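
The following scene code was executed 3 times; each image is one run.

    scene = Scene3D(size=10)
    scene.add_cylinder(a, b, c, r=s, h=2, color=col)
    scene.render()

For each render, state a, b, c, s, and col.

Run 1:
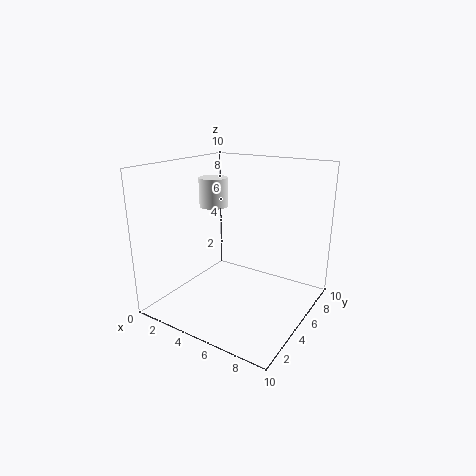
a = 3; b = 5; c = 7; s = 1; col = 'white'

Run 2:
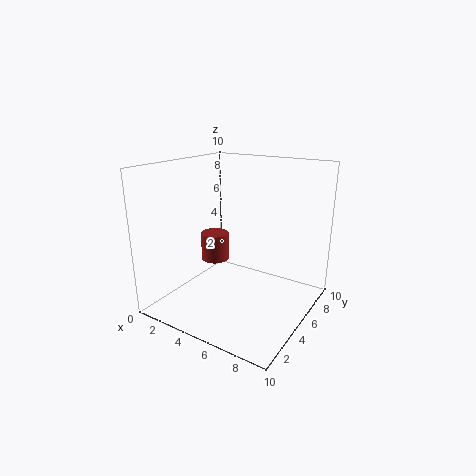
a = 3; b = 5; c = 3; s = 1; col = 'brown'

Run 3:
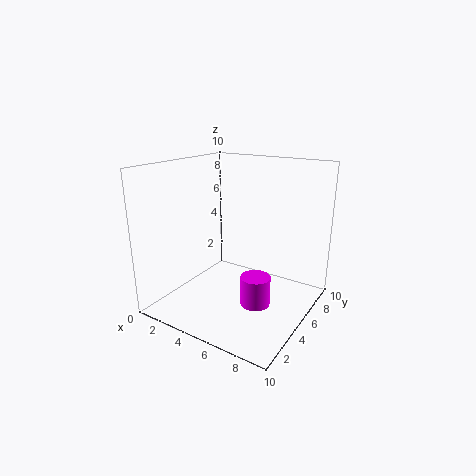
a = 7; b = 4; c = 1; s = 1; col = 'magenta'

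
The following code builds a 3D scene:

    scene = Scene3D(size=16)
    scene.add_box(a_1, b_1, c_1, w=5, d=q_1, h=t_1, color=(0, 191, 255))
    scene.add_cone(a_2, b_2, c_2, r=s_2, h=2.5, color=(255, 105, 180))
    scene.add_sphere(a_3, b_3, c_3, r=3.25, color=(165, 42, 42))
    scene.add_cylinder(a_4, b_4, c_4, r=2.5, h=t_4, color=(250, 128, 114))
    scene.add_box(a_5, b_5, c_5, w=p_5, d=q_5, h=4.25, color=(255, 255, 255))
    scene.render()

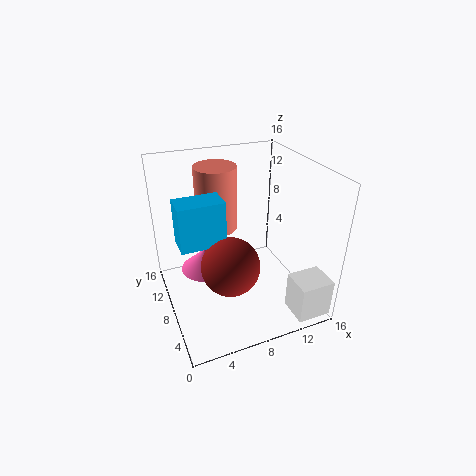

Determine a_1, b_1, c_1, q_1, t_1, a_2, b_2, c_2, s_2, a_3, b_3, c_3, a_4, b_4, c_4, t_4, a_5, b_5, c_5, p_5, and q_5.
a_1 = 1.5, b_1 = 7.5, c_1 = 7.75, q_1 = 3, t_1 = 5, a_2 = 4.5, b_2 = 9.5, c_2 = 4, s_2 = 2.75, a_3 = 6.5, b_3 = 6.5, c_3 = 5.5, a_4 = 7.25, b_4 = 13, c_4 = 7, t_4 = 7.75, a_5 = 12, b_5 = 0.25, c_5 = 0.75, p_5 = 3.75, q_5 = 3.25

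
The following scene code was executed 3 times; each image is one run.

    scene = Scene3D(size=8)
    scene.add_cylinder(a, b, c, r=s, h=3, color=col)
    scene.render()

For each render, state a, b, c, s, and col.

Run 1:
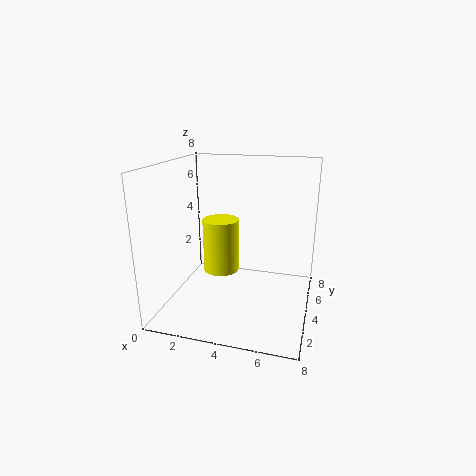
a = 3; b = 4; c = 2; s = 1; col = 'yellow'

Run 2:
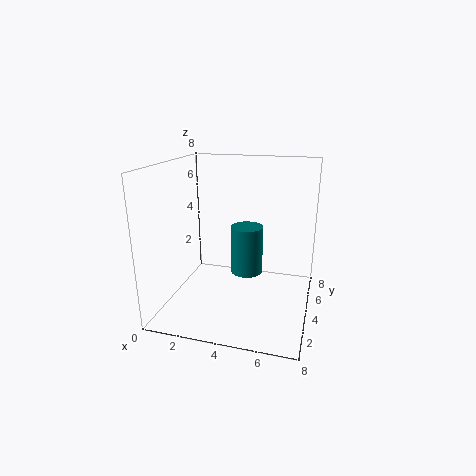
a = 4; b = 6; c = 1; s = 1; col = 'teal'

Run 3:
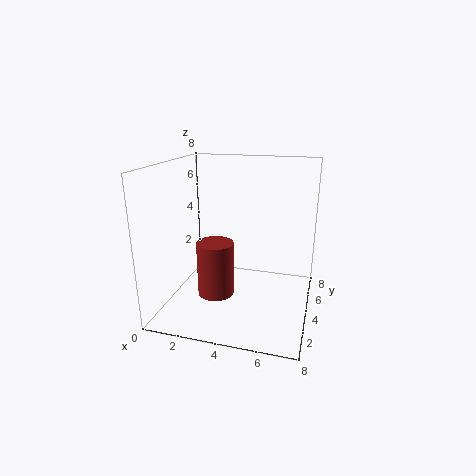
a = 3; b = 3; c = 1; s = 1; col = 'brown'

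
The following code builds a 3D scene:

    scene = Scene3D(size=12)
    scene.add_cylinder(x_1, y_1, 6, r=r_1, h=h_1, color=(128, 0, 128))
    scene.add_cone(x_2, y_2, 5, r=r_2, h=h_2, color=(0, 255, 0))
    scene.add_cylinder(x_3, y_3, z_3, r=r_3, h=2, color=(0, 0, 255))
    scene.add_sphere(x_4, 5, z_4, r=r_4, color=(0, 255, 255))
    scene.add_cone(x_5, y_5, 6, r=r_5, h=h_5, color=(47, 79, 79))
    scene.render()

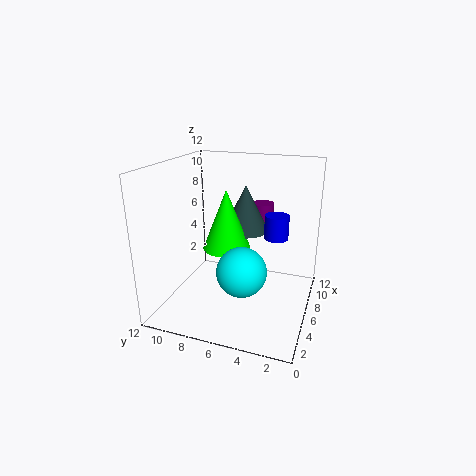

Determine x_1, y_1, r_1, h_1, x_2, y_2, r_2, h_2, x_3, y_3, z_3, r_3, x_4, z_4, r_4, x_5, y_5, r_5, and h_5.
x_1 = 10, y_1 = 5, r_1 = 1, h_1 = 2, x_2 = 6, y_2 = 7, r_2 = 2, h_2 = 5, x_3 = 7, y_3 = 3, z_3 = 6, r_3 = 1, x_4 = 4, z_4 = 4, r_4 = 2, x_5 = 8, y_5 = 6, r_5 = 2, h_5 = 4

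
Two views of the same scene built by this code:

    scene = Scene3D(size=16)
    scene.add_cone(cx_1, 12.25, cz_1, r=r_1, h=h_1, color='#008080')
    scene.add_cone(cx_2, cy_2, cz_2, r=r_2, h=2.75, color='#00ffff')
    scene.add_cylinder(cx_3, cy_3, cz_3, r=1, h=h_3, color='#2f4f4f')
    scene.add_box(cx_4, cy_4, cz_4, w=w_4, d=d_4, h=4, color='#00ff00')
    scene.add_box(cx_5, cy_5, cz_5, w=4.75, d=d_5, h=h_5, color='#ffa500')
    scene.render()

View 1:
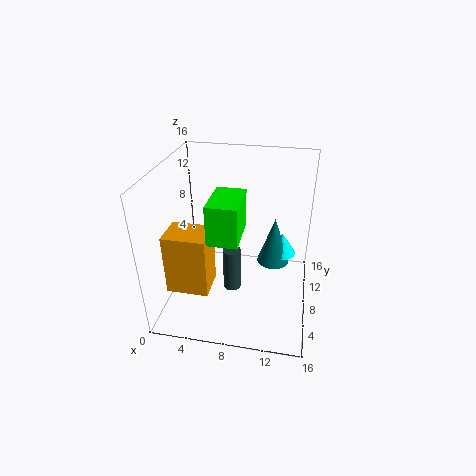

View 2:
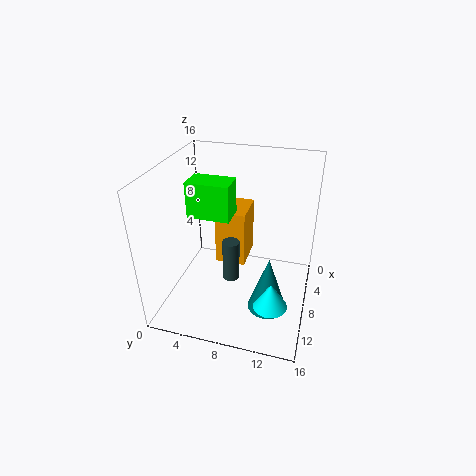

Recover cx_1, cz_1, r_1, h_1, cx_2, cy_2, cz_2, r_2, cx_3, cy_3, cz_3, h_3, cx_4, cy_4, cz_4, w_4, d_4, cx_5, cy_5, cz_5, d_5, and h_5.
cx_1 = 11.75; cz_1 = 2.5; r_1 = 2; h_1 = 6; cx_2 = 12.75; cy_2 = 12.75; cz_2 = 3.5; r_2 = 1.75; cx_3 = 7.5; cy_3 = 7; cz_3 = 2; h_3 = 5; cx_4 = 6; cy_4 = 2.5; cz_4 = 10.25; w_4 = 3; d_4 = 4.75; cx_5 = 0.5; cy_5 = 4.25; cz_5 = 2.25; d_5 = 3.75; h_5 = 7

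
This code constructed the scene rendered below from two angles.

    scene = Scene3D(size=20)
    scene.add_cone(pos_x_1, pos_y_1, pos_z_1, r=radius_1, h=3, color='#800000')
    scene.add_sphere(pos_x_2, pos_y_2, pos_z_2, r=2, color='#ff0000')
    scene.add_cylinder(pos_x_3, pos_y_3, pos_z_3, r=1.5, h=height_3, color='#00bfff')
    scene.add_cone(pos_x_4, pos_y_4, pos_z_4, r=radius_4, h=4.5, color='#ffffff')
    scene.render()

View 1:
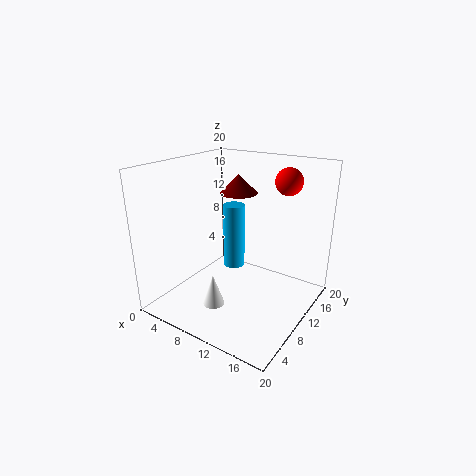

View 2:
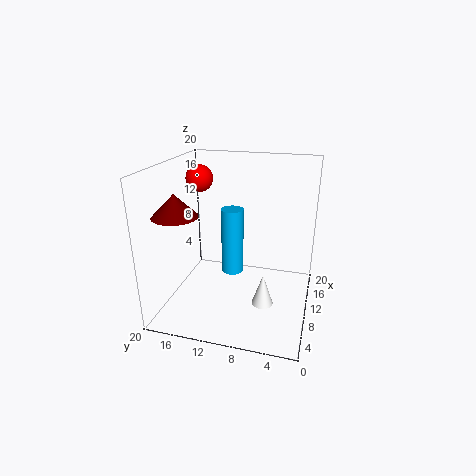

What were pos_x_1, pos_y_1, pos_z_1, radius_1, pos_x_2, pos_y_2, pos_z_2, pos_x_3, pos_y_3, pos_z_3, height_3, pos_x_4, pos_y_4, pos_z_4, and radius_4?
pos_x_1 = 5.5
pos_y_1 = 17
pos_z_1 = 14
radius_1 = 3
pos_x_2 = 14
pos_y_2 = 17
pos_z_2 = 17
pos_x_3 = 9
pos_y_3 = 10.5
pos_z_3 = 5.5
height_3 = 9
pos_x_4 = 8.5
pos_y_4 = 6
pos_z_4 = 1
radius_4 = 1.5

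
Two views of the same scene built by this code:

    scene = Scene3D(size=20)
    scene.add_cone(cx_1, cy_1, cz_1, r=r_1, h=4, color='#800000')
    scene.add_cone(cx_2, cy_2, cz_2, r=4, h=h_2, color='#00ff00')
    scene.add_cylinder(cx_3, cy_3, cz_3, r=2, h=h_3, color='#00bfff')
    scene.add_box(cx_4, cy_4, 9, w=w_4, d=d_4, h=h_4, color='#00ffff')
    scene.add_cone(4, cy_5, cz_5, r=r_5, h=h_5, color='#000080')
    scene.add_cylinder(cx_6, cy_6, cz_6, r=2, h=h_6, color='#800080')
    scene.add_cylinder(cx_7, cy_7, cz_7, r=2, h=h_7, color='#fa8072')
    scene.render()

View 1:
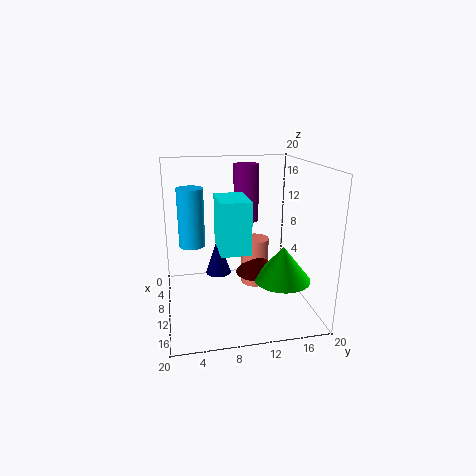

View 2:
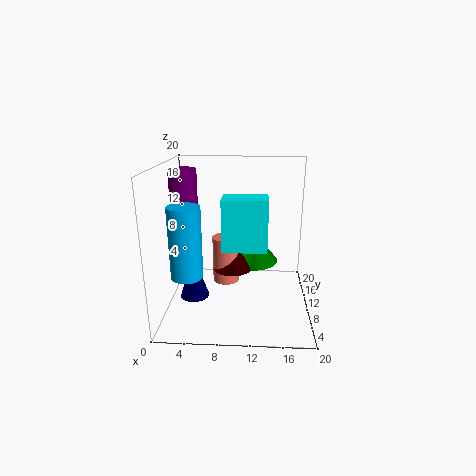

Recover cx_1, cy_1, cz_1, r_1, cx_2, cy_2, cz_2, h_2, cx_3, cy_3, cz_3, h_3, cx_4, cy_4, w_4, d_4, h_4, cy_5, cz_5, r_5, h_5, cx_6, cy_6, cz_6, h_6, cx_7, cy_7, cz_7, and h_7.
cx_1 = 9, cy_1 = 13, cz_1 = 4, r_1 = 3, cx_2 = 12, cy_2 = 16, cz_2 = 4, h_2 = 5, cx_3 = 4, cy_3 = 4, cz_3 = 7, h_3 = 9, cx_4 = 8, cy_4 = 7, w_4 = 6, d_4 = 4, h_4 = 7, cy_5 = 8, cz_5 = 2, r_5 = 2, h_5 = 6, cx_6 = 2, cy_6 = 13, cz_6 = 10, h_6 = 9, cx_7 = 8, cy_7 = 13, cz_7 = 2, h_7 = 7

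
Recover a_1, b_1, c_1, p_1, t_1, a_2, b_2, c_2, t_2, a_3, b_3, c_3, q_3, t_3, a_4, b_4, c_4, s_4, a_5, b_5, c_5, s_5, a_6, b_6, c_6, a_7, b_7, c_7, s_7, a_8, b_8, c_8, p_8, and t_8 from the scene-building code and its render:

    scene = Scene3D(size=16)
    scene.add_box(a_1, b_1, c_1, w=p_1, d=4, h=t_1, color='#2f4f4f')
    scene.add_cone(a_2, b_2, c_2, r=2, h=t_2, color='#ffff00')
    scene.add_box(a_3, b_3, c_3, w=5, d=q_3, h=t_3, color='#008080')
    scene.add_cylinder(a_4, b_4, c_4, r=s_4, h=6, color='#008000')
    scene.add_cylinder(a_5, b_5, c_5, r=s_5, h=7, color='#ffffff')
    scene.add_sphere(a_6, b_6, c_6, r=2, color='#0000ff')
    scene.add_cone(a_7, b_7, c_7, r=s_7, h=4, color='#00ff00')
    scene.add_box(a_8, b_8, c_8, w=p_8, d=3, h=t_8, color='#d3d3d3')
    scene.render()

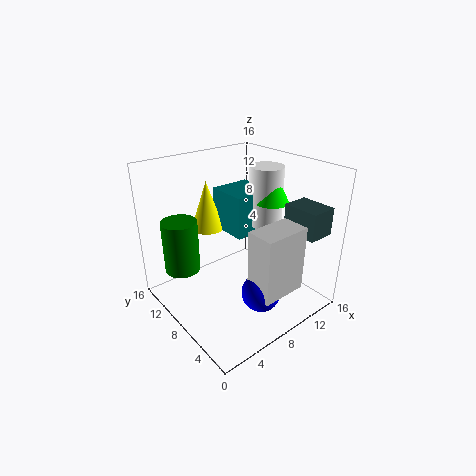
a_1 = 12
b_1 = 1
c_1 = 9
p_1 = 3
t_1 = 3
a_2 = 8
b_2 = 14
c_2 = 7
t_2 = 6
a_3 = 9
b_3 = 9
c_3 = 7
q_3 = 5
t_3 = 5
a_4 = 3
b_4 = 12
c_4 = 4
s_4 = 2
a_5 = 13
b_5 = 9
c_5 = 8
s_5 = 2
a_6 = 7
b_6 = 3
c_6 = 4
a_7 = 13
b_7 = 8
c_7 = 11
s_7 = 2
a_8 = 6
b_8 = 1
c_8 = 4
p_8 = 5
t_8 = 7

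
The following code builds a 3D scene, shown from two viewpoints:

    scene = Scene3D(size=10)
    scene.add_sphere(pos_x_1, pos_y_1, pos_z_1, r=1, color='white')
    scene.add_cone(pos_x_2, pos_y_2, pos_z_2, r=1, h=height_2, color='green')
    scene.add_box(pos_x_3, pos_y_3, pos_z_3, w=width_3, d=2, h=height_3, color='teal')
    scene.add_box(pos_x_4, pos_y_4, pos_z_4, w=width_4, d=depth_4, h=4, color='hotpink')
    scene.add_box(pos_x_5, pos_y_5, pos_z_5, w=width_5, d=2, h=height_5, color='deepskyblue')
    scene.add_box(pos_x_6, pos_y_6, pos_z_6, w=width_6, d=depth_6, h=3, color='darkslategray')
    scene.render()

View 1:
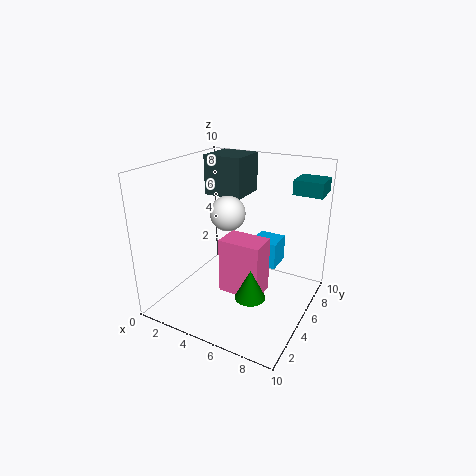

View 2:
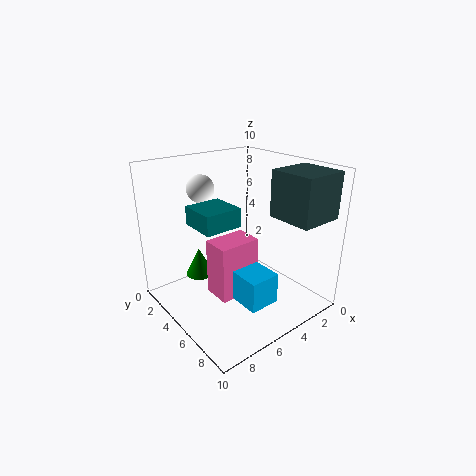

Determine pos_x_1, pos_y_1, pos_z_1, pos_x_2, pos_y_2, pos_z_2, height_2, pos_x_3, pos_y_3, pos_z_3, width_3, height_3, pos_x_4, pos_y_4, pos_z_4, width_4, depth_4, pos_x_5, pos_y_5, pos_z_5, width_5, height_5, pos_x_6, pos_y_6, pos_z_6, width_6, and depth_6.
pos_x_1 = 6
pos_y_1 = 2
pos_z_1 = 8
pos_x_2 = 7
pos_y_2 = 3
pos_z_2 = 2
height_2 = 2
pos_x_3 = 8
pos_y_3 = 7
pos_z_3 = 8
width_3 = 2
height_3 = 1
pos_x_4 = 4
pos_y_4 = 4
pos_z_4 = 1
width_4 = 3
depth_4 = 2
pos_x_5 = 5
pos_y_5 = 7
pos_z_5 = 2
width_5 = 2
height_5 = 2
pos_x_6 = 1
pos_y_6 = 7
pos_z_6 = 7
width_6 = 3
depth_6 = 3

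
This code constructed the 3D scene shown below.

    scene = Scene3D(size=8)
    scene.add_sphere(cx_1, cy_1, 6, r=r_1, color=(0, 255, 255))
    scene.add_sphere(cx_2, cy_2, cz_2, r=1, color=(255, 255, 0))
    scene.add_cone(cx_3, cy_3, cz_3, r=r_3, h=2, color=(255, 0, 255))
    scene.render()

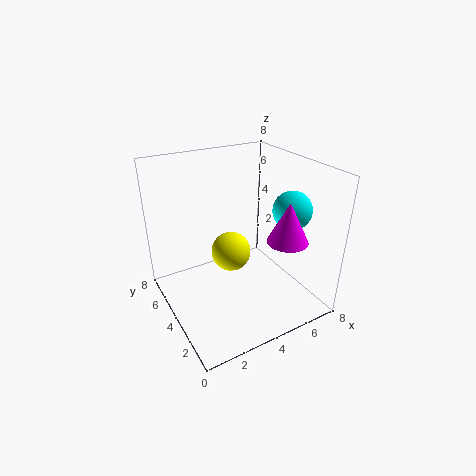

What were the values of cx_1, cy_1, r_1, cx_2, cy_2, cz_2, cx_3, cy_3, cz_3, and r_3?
cx_1 = 6, cy_1 = 2, r_1 = 1, cx_2 = 3, cy_2 = 3, cz_2 = 4, cx_3 = 5, cy_3 = 1, cz_3 = 5, r_3 = 1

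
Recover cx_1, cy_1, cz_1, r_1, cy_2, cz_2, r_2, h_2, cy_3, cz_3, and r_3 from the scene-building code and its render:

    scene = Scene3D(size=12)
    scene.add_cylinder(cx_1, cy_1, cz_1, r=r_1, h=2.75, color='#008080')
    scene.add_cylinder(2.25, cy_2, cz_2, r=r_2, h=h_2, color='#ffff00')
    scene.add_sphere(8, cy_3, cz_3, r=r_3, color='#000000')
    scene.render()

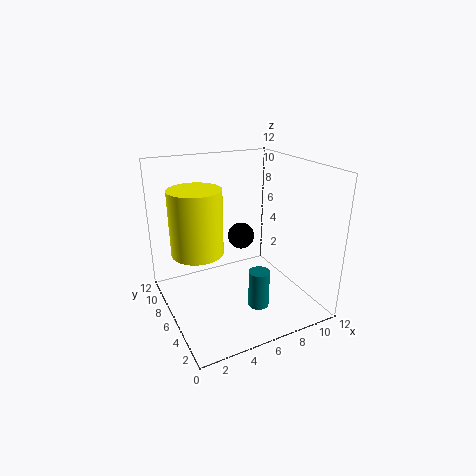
cx_1 = 5.25, cy_1 = 1.25, cz_1 = 2.75, r_1 = 0.75, cy_2 = 5.5, cz_2 = 5.75, r_2 = 2, h_2 = 5, cy_3 = 9.25, cz_3 = 4.5, r_3 = 1.25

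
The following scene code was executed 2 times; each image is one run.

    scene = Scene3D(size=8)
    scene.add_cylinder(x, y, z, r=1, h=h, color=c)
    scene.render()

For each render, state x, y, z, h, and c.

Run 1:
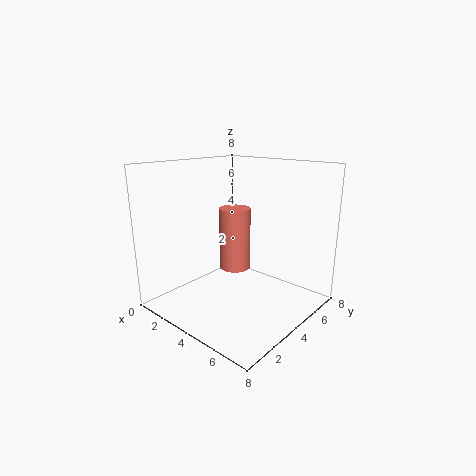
x = 2; y = 6; z = 1; h = 4; c = 'salmon'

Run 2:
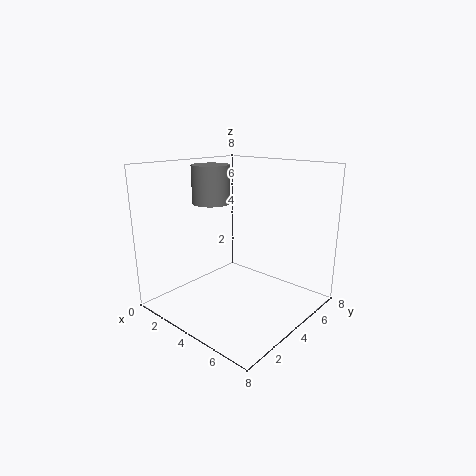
x = 3; y = 3; z = 6; h = 2; c = 'gray'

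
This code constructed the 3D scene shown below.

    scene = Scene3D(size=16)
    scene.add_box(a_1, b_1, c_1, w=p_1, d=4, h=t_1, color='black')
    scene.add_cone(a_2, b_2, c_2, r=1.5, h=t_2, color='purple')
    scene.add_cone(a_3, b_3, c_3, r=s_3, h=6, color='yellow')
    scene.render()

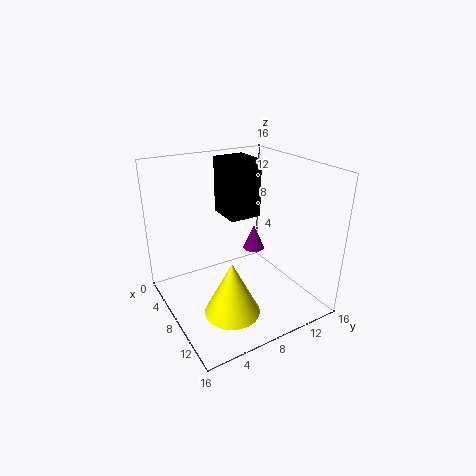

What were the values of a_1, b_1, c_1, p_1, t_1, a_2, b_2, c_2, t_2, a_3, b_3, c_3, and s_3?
a_1 = 0.5, b_1 = 9, c_1 = 8.5, p_1 = 4.5, t_1 = 7, a_2 = 1.5, b_2 = 14.5, c_2 = 2, t_2 = 3.5, a_3 = 11, b_3 = 5.5, c_3 = 1, s_3 = 3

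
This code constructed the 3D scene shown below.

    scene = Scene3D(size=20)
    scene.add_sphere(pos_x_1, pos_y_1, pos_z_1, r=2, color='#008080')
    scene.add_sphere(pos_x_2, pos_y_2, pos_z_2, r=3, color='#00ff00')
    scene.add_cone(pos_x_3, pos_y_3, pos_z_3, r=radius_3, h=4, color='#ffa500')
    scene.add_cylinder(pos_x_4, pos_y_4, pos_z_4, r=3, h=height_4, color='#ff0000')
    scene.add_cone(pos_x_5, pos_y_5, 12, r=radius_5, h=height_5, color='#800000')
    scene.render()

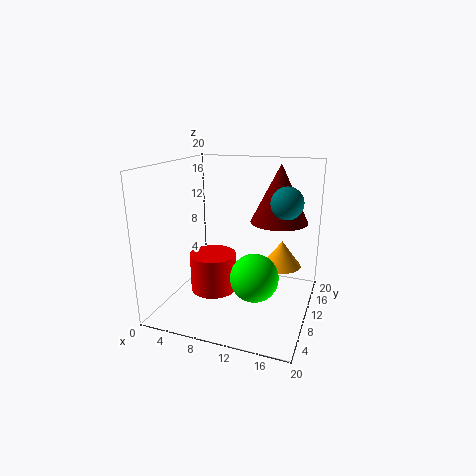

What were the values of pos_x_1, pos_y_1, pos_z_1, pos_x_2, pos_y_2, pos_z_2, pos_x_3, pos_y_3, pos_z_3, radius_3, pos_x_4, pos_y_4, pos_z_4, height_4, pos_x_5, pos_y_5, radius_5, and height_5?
pos_x_1 = 17
pos_y_1 = 8
pos_z_1 = 16
pos_x_2 = 14
pos_y_2 = 5
pos_z_2 = 7
pos_x_3 = 15
pos_y_3 = 16
pos_z_3 = 4
radius_3 = 3
pos_x_4 = 8
pos_y_4 = 6
pos_z_4 = 4
height_4 = 5
pos_x_5 = 15
pos_y_5 = 13
radius_5 = 4
height_5 = 8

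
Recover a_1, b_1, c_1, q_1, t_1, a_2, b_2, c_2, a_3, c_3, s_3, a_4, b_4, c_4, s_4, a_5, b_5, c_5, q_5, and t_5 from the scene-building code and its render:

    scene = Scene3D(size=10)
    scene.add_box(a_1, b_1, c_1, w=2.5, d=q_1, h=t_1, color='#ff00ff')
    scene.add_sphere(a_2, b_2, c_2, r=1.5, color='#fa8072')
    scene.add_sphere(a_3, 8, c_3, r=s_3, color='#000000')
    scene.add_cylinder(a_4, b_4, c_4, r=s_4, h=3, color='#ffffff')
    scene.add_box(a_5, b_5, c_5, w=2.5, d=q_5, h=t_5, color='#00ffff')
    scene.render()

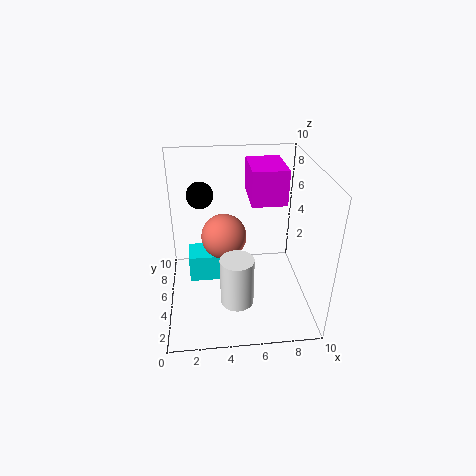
a_1 = 6, b_1 = 5.5, c_1 = 7, q_1 = 3.5, t_1 = 2.5, a_2 = 4, b_2 = 4.5, c_2 = 5.5, a_3 = 2.5, c_3 = 7, s_3 = 1, a_4 = 4.5, b_4 = 1, c_4 = 3, s_4 = 1, a_5 = 1.5, b_5 = 5, c_5 = 1.5, q_5 = 2, t_5 = 2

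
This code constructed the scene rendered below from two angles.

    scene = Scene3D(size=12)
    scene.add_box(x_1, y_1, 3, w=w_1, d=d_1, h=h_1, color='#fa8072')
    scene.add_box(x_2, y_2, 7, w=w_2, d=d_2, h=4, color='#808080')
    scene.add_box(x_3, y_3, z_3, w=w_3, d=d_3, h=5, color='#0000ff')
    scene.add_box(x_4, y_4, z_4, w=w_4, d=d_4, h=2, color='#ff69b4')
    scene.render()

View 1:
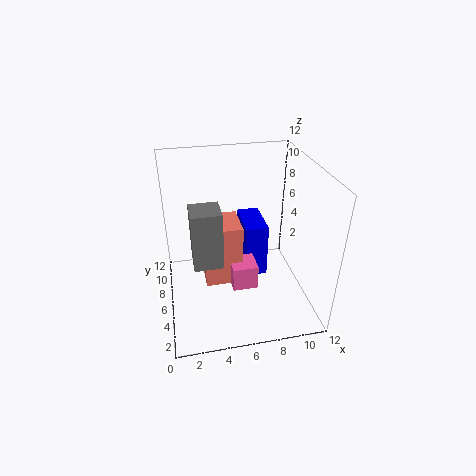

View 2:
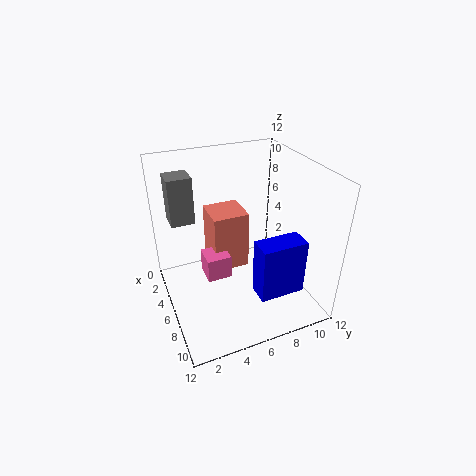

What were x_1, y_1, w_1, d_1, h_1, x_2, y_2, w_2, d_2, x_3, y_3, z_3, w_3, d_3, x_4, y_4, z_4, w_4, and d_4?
x_1 = 3, y_1 = 4, w_1 = 3, d_1 = 3, h_1 = 5, x_2 = 2, y_2 = 1, w_2 = 2, d_2 = 2, x_3 = 7, y_3 = 7, z_3 = 1, w_3 = 2, d_3 = 4, x_4 = 5, y_4 = 3, z_4 = 3, w_4 = 2, d_4 = 2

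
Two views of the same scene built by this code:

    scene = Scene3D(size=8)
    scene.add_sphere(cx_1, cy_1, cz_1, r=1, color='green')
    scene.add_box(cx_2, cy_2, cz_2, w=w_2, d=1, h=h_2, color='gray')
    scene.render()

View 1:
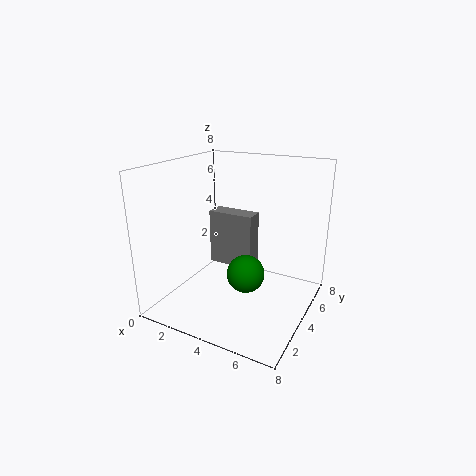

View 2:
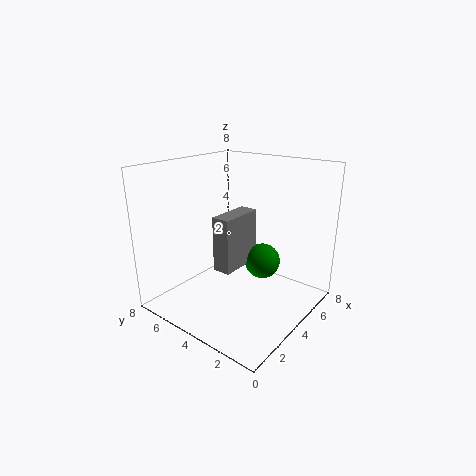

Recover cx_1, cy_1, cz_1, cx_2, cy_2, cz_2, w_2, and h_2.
cx_1 = 5
cy_1 = 3
cz_1 = 2.5
cx_2 = 2.5
cy_2 = 3.5
cz_2 = 2.5
w_2 = 2.5
h_2 = 3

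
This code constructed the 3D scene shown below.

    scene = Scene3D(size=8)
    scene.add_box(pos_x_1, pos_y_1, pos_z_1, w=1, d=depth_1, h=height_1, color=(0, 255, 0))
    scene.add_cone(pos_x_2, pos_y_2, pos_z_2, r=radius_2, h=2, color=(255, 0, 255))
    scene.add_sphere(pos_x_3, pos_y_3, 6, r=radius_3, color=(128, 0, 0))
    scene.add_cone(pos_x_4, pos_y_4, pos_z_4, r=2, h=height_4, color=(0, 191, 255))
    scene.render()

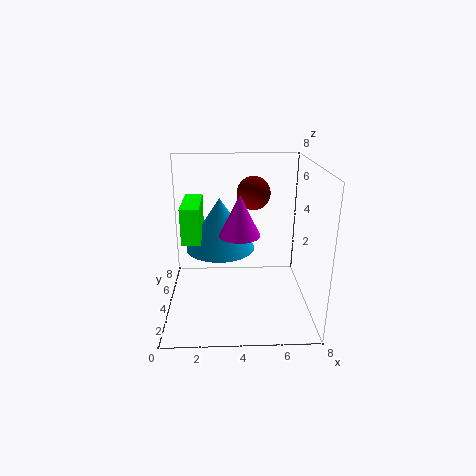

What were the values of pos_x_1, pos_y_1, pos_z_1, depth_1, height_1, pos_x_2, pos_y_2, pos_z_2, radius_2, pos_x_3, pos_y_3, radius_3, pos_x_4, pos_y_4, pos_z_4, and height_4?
pos_x_1 = 1; pos_y_1 = 3; pos_z_1 = 4; depth_1 = 3; height_1 = 2; pos_x_2 = 4; pos_y_2 = 2; pos_z_2 = 5; radius_2 = 1; pos_x_3 = 5; pos_y_3 = 6; radius_3 = 1; pos_x_4 = 3; pos_y_4 = 5; pos_z_4 = 3; height_4 = 3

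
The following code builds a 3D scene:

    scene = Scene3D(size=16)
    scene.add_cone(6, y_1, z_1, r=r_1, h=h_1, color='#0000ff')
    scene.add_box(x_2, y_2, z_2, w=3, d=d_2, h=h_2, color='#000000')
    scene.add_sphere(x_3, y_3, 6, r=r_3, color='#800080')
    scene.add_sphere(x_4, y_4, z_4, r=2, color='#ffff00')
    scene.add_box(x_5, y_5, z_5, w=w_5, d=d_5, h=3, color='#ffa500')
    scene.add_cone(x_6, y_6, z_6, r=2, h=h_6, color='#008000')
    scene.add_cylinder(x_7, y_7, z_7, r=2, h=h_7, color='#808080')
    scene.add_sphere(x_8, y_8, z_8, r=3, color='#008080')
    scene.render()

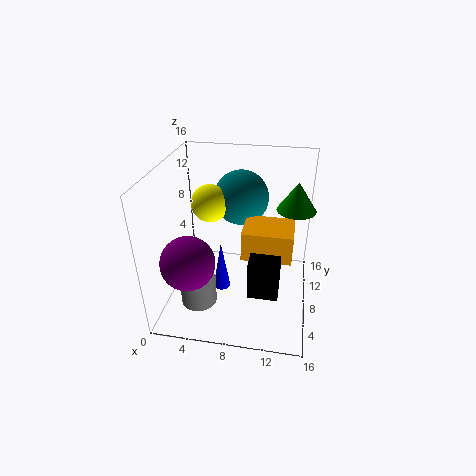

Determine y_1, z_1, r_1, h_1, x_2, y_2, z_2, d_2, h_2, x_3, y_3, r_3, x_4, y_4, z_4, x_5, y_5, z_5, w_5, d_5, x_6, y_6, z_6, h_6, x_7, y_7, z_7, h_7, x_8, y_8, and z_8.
y_1 = 8; z_1 = 1; r_1 = 1; h_1 = 6; x_2 = 10; y_2 = 2; z_2 = 5; d_2 = 3; h_2 = 4; x_3 = 3; y_3 = 5; r_3 = 3; x_4 = 5; y_4 = 8; z_4 = 12; x_5 = 9; y_5 = 4; z_5 = 8; w_5 = 5; d_5 = 4; x_6 = 14; y_6 = 8; z_6 = 12; h_6 = 3; x_7 = 4; y_7 = 5; z_7 = 1; h_7 = 3; x_8 = 8; y_8 = 10; z_8 = 12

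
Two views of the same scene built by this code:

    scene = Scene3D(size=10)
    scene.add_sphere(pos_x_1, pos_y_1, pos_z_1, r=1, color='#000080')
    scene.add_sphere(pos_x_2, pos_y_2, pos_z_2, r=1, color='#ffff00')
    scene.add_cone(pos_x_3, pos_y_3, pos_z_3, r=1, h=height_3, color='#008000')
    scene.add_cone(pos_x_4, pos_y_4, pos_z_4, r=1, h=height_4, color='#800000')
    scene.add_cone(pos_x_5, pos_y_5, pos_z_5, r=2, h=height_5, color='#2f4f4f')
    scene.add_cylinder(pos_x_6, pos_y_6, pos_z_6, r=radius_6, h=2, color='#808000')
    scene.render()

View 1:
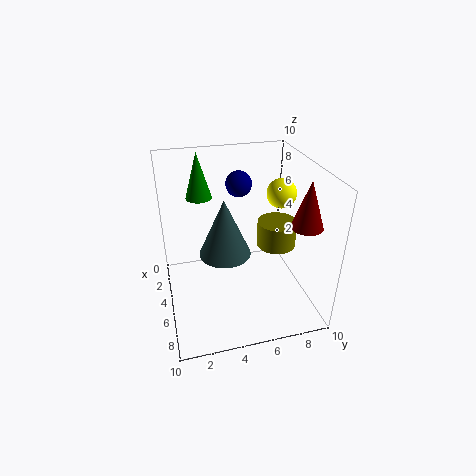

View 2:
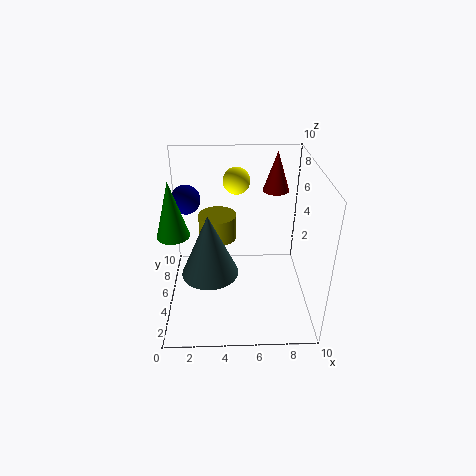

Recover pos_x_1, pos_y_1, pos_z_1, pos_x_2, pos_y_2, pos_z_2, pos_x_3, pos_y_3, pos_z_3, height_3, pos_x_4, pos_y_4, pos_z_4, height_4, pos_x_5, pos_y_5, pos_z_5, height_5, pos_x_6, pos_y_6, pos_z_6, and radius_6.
pos_x_1 = 1.5, pos_y_1 = 6, pos_z_1 = 7.5, pos_x_2 = 5, pos_y_2 = 8, pos_z_2 = 8, pos_x_3 = 1, pos_y_3 = 3, pos_z_3 = 6.5, height_3 = 3.5, pos_x_4 = 8, pos_y_4 = 8.5, pos_z_4 = 7, height_4 = 3, pos_x_5 = 3, pos_y_5 = 4.5, pos_z_5 = 2.5, height_5 = 4.5, pos_x_6 = 3.5, pos_y_6 = 8.5, pos_z_6 = 3, radius_6 = 1.5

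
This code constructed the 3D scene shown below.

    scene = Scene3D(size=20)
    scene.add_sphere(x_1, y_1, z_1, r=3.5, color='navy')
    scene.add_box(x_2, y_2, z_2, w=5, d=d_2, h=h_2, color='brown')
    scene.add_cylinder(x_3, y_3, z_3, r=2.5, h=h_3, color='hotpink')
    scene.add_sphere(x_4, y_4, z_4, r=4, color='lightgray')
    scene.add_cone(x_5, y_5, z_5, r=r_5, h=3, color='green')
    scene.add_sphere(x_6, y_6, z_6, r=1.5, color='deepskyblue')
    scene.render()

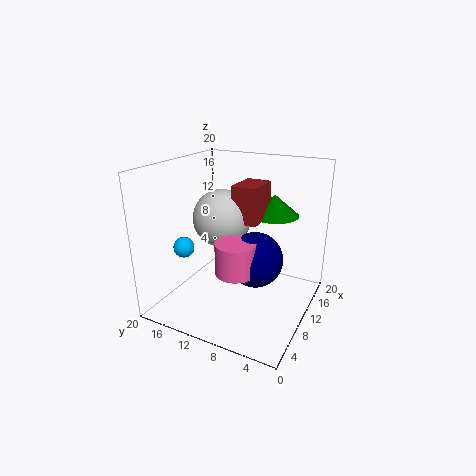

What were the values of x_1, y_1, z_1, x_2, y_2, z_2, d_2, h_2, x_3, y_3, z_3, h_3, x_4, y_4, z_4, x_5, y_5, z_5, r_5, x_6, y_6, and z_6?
x_1 = 7; y_1 = 6; z_1 = 9; x_2 = 9; y_2 = 7; z_2 = 12.5; d_2 = 3.5; h_2 = 5; x_3 = 4.5; y_3 = 7.5; z_3 = 8; h_3 = 4; x_4 = 10; y_4 = 12.5; z_4 = 12.5; x_5 = 14.5; y_5 = 6.5; z_5 = 12.5; r_5 = 3.5; x_6 = 7.5; y_6 = 17.5; z_6 = 8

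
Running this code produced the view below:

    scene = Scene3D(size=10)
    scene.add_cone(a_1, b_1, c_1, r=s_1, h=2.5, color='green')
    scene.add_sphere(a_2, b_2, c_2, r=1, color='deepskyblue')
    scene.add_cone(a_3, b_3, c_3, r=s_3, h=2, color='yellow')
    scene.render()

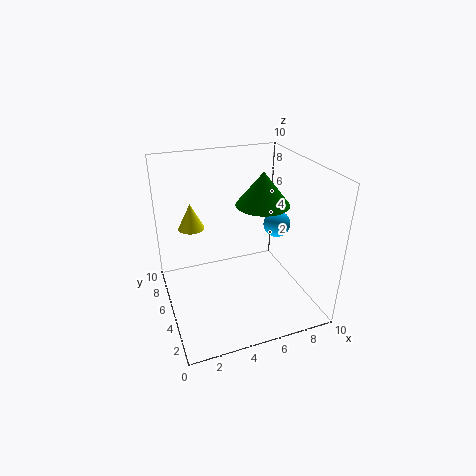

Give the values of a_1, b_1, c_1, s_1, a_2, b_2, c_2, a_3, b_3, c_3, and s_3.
a_1 = 7.5; b_1 = 6.5; c_1 = 6.5; s_1 = 2; a_2 = 8.5; b_2 = 6; c_2 = 5; a_3 = 2.5; b_3 = 8.5; c_3 = 4.5; s_3 = 1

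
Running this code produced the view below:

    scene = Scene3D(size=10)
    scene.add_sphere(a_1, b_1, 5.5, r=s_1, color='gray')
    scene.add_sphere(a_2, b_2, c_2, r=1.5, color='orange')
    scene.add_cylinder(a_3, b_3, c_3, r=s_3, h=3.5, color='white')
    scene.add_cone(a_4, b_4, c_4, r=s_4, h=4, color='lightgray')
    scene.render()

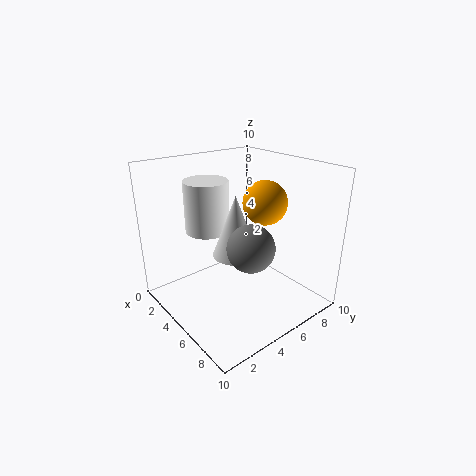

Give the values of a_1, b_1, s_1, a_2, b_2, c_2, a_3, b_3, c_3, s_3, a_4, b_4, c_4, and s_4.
a_1 = 7.5, b_1 = 4, s_1 = 1.5, a_2 = 6, b_2 = 6.5, c_2 = 7.5, a_3 = 3.5, b_3 = 3.5, c_3 = 5.5, s_3 = 1.5, a_4 = 6, b_4 = 4, c_4 = 4.5, s_4 = 1.5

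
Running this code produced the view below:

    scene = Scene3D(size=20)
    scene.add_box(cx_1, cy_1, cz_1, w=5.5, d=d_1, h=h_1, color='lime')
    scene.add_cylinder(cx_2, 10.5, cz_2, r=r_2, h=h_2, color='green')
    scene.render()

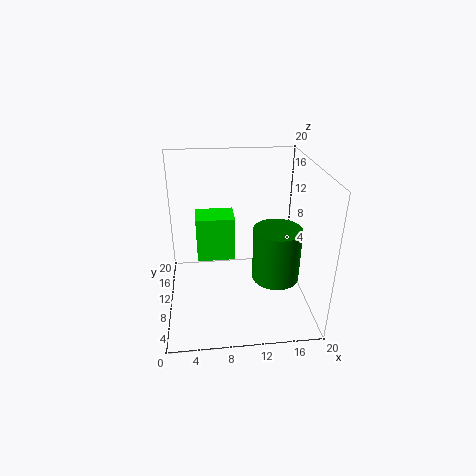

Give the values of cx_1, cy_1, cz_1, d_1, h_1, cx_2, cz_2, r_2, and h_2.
cx_1 = 4.25
cy_1 = 11.25
cz_1 = 5.75
d_1 = 4.25
h_1 = 6.5
cx_2 = 15.75
cz_2 = 2.75
r_2 = 3.5
h_2 = 8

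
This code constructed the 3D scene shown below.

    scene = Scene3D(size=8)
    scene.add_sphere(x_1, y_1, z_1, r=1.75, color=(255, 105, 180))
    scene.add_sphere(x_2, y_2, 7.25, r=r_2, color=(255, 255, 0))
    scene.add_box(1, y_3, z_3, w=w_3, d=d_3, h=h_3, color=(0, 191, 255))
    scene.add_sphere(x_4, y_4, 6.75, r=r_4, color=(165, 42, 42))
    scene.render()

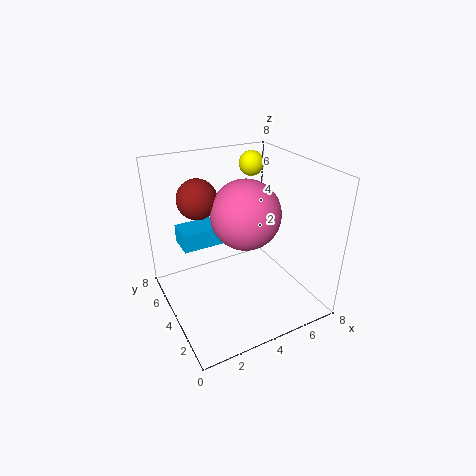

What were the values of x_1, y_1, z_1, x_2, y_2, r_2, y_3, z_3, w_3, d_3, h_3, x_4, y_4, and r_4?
x_1 = 3.75
y_1 = 2.75
z_1 = 6
x_2 = 6.25
y_2 = 6.5
r_2 = 0.75
y_3 = 4.25
z_3 = 3.75
w_3 = 2.25
d_3 = 1.5
h_3 = 1
x_4 = 1.75
y_4 = 4
r_4 = 1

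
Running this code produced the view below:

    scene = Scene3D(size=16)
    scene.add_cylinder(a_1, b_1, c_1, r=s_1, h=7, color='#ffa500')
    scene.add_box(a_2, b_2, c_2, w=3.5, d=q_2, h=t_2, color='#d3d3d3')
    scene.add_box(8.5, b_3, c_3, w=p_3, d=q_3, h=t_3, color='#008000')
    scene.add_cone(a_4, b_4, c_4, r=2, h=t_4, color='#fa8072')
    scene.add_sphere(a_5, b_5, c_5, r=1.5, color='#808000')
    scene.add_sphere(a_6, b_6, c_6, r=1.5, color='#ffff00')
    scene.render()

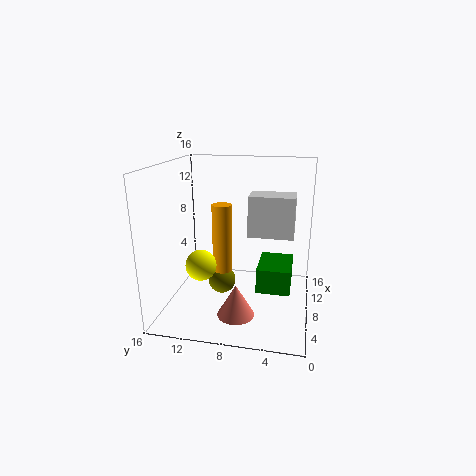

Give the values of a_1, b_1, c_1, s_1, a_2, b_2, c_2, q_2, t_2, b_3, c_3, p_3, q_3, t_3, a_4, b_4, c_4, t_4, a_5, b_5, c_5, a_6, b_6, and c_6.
a_1 = 5; b_1 = 9; c_1 = 5.5; s_1 = 1; a_2 = 11; b_2 = 2; c_2 = 7; q_2 = 5.5; t_2 = 5; b_3 = 2; c_3 = 1; p_3 = 5.5; q_3 = 4; t_3 = 3; a_4 = 4.5; b_4 = 7.5; c_4 = 0.5; t_4 = 3.5; a_5 = 6.5; b_5 = 9.5; c_5 = 3.5; a_6 = 2.5; b_6 = 10.5; c_6 = 7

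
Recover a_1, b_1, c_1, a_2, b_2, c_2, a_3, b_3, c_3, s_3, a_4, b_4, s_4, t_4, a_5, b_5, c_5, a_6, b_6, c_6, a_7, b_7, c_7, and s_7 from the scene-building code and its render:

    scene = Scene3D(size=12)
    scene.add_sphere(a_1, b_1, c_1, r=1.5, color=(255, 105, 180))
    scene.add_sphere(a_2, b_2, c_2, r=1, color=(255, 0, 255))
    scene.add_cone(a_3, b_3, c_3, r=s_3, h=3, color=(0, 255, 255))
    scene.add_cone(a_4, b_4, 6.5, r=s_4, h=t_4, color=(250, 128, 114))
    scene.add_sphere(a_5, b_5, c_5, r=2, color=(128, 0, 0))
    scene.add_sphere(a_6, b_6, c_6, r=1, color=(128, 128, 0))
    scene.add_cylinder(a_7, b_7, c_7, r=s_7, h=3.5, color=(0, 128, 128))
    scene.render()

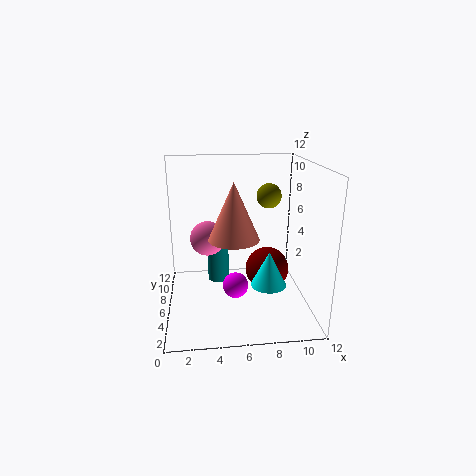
a_1 = 3.5; b_1 = 7.5; c_1 = 5.5; a_2 = 5.5; b_2 = 3.5; c_2 = 3; a_3 = 8.5; b_3 = 5; c_3 = 2; s_3 = 1.5; a_4 = 5.5; b_4 = 4.5; s_4 = 2; t_4 = 4.5; a_5 = 9; b_5 = 8; c_5 = 2; a_6 = 8.5; b_6 = 6; c_6 = 9.5; a_7 = 4.5; b_7 = 9.5; c_7 = 0.5; s_7 = 1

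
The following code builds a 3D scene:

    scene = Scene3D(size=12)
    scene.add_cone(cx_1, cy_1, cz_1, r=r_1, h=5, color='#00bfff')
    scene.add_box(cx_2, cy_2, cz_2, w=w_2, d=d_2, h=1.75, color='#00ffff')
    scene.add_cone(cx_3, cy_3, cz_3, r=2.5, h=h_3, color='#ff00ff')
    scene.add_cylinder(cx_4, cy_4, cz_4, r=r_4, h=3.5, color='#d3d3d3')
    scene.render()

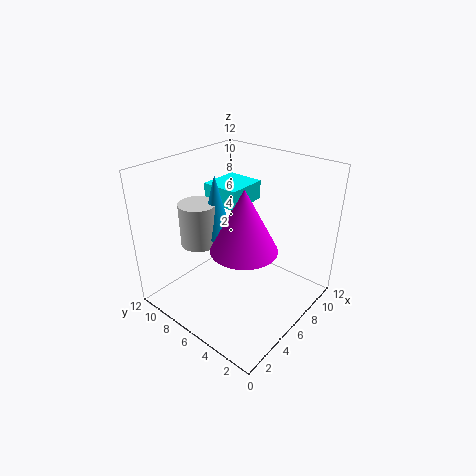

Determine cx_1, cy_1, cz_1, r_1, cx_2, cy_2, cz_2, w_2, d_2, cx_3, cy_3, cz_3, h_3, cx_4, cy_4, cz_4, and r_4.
cx_1 = 4.75; cy_1 = 7.25; cz_1 = 6.5; r_1 = 1.25; cx_2 = 7.25; cy_2 = 7.5; cz_2 = 7.5; w_2 = 3.75; d_2 = 3.5; cx_3 = 4; cy_3 = 3.75; cz_3 = 6.75; h_3 = 4.75; cx_4 = 3.75; cy_4 = 8.25; cz_4 = 5.75; r_4 = 1.5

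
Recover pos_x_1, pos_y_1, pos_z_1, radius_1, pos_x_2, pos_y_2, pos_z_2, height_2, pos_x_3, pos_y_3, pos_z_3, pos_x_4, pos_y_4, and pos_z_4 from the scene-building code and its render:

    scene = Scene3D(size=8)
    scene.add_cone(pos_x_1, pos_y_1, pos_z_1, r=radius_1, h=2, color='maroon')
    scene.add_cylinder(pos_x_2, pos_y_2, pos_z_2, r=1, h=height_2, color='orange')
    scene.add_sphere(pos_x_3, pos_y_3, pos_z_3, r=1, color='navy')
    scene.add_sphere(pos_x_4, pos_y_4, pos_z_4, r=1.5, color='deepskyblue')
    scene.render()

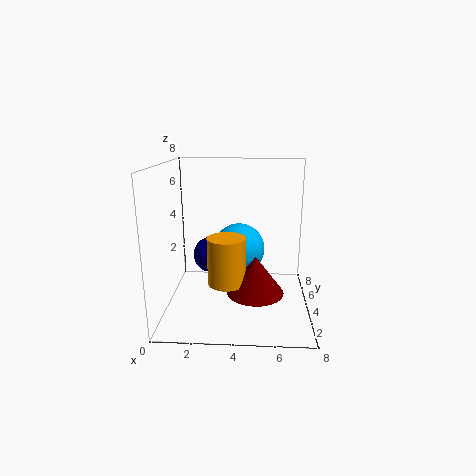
pos_x_1 = 5; pos_y_1 = 2.5; pos_z_1 = 1.5; radius_1 = 1.5; pos_x_2 = 3.5; pos_y_2 = 2.5; pos_z_2 = 2; height_2 = 2.5; pos_x_3 = 2.5; pos_y_3 = 4; pos_z_3 = 3; pos_x_4 = 4; pos_y_4 = 5; pos_z_4 = 3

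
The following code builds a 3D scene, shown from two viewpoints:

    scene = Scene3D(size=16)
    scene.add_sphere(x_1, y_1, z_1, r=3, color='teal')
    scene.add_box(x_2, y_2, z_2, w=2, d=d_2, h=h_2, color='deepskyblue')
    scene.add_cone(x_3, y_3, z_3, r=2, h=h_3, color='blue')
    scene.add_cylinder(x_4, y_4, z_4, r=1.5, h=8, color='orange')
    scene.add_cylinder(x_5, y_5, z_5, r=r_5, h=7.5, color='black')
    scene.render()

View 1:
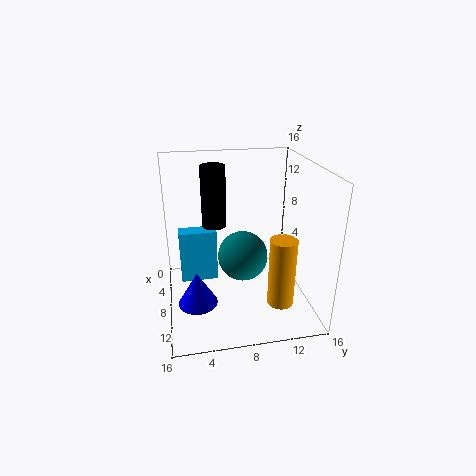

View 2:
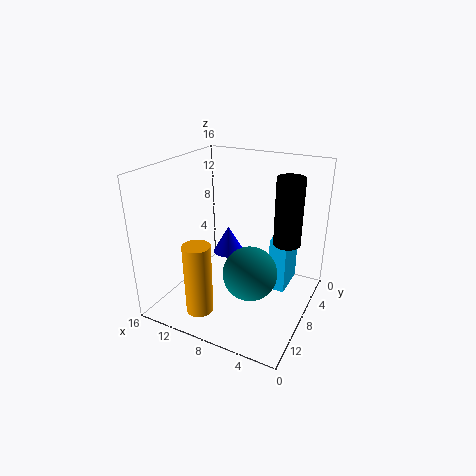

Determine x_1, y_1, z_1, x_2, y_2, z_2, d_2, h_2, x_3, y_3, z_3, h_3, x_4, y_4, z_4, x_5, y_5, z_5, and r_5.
x_1 = 6, y_1 = 9, z_1 = 4.5, x_2 = 3, y_2 = 1.5, z_2 = 1, d_2 = 4.5, h_2 = 6.5, x_3 = 12, y_3 = 3, z_3 = 3, h_3 = 3.5, x_4 = 10.5, y_4 = 12.5, z_4 = 0.5, x_5 = 3, y_5 = 6, z_5 = 7.5, r_5 = 1.5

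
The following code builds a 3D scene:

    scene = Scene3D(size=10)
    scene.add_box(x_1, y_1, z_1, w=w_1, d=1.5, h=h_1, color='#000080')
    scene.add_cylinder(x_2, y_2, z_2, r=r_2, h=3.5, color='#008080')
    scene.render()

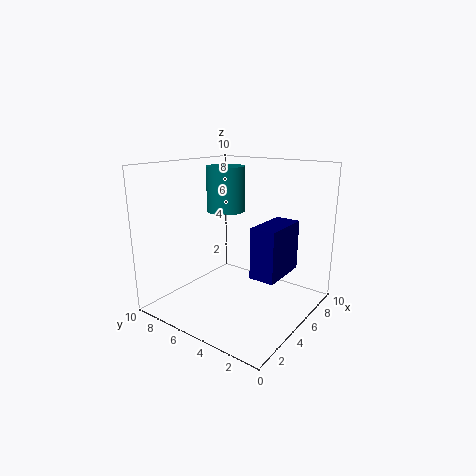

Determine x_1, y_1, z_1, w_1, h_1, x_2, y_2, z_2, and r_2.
x_1 = 2
y_1 = 0.5
z_1 = 4
w_1 = 3
h_1 = 3
x_2 = 7.5
y_2 = 8
z_2 = 6
r_2 = 1.5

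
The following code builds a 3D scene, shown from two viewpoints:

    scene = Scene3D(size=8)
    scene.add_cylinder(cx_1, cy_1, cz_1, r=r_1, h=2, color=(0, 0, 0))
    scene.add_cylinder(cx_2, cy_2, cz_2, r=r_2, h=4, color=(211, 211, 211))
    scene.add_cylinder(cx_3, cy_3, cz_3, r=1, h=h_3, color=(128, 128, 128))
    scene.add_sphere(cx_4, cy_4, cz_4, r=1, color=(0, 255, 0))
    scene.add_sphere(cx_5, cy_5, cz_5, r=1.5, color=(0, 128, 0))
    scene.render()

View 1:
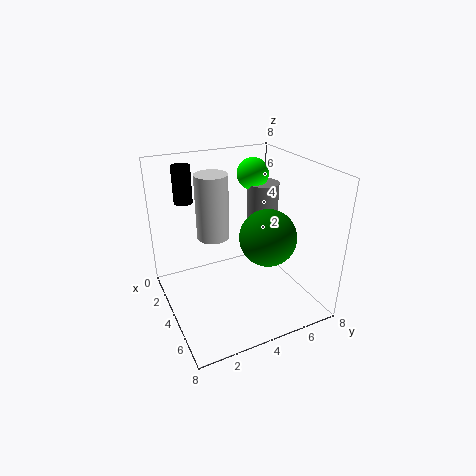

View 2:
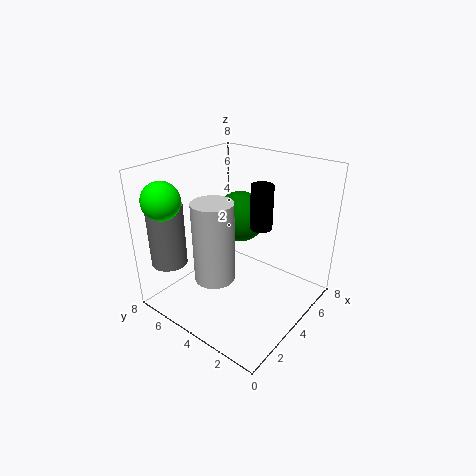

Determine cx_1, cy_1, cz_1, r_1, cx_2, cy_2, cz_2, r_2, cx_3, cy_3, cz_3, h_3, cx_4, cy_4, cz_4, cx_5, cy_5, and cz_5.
cx_1 = 2.5, cy_1 = 1.5, cz_1 = 6, r_1 = 0.5, cx_2 = 1.5, cy_2 = 3.5, cz_2 = 3, r_2 = 1, cx_3 = 1.5, cy_3 = 7, cz_3 = 2.5, h_3 = 3.5, cx_4 = 1, cy_4 = 6.5, cz_4 = 6.5, cx_5 = 5.5, cy_5 = 5, cz_5 = 4.5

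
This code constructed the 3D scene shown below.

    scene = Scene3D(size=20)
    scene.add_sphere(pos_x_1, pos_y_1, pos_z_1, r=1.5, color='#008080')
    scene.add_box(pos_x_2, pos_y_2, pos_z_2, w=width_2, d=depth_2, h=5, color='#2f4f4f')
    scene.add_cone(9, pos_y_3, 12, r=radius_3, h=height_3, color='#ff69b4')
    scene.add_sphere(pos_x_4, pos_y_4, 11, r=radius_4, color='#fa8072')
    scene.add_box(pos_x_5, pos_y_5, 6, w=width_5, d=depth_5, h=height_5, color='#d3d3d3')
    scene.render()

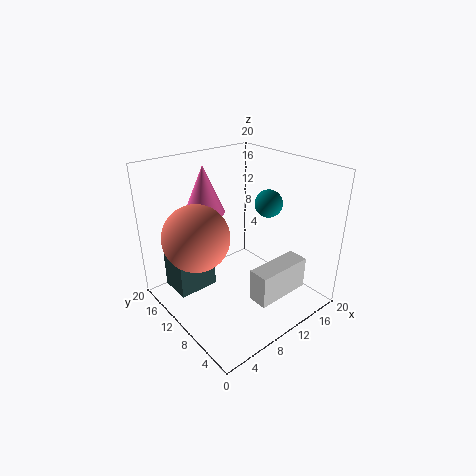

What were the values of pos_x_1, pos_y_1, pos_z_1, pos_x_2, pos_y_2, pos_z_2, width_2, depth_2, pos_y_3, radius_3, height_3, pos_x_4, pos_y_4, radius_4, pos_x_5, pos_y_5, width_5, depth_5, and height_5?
pos_x_1 = 8, pos_y_1 = 2.5, pos_z_1 = 18, pos_x_2 = 1.5, pos_y_2 = 11.5, pos_z_2 = 3, width_2 = 5.5, depth_2 = 4.5, pos_y_3 = 16.5, radius_3 = 3, height_3 = 7, pos_x_4 = 4.5, pos_y_4 = 12, radius_4 = 4.5, pos_x_5 = 6, pos_y_5 = 0.5, width_5 = 7, depth_5 = 2.5, height_5 = 4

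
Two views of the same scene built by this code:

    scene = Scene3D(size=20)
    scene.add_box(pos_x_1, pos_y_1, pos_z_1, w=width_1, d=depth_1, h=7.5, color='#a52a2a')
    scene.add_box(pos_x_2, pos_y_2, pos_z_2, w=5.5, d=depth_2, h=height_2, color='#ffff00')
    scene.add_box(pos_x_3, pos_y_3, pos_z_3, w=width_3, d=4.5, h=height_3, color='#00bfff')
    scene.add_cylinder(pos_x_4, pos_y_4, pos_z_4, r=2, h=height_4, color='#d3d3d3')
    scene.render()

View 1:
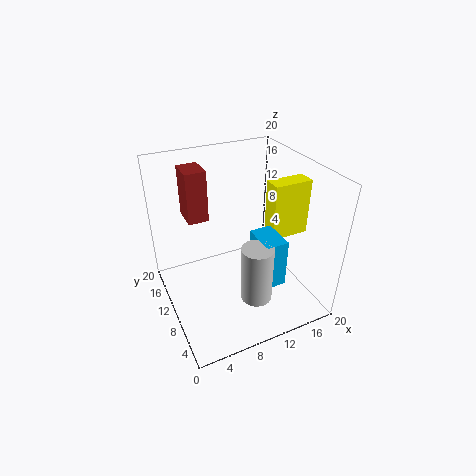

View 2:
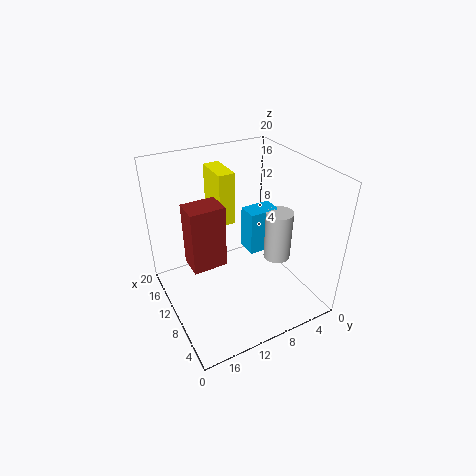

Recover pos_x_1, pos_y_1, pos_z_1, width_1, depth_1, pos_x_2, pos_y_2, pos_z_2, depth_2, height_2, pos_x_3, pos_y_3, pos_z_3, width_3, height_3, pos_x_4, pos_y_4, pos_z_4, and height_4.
pos_x_1 = 4.5; pos_y_1 = 14.5; pos_z_1 = 11; width_1 = 3; depth_1 = 4; pos_x_2 = 14.5; pos_y_2 = 8; pos_z_2 = 9.5; depth_2 = 2.5; height_2 = 8; pos_x_3 = 10.5; pos_y_3 = 3; pos_z_3 = 6; width_3 = 3; height_3 = 6.5; pos_x_4 = 9.5; pos_y_4 = 3.5; pos_z_4 = 5; height_4 = 7.5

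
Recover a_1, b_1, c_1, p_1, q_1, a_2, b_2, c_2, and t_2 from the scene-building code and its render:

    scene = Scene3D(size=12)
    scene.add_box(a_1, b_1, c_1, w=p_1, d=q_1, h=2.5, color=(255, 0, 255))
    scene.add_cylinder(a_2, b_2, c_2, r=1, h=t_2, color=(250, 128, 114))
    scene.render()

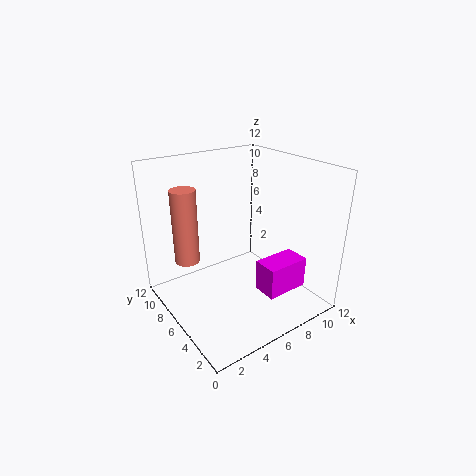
a_1 = 6, b_1 = 1.5, c_1 = 2.5, p_1 = 3.5, q_1 = 2, a_2 = 2, b_2 = 7.5, c_2 = 4.5, t_2 = 6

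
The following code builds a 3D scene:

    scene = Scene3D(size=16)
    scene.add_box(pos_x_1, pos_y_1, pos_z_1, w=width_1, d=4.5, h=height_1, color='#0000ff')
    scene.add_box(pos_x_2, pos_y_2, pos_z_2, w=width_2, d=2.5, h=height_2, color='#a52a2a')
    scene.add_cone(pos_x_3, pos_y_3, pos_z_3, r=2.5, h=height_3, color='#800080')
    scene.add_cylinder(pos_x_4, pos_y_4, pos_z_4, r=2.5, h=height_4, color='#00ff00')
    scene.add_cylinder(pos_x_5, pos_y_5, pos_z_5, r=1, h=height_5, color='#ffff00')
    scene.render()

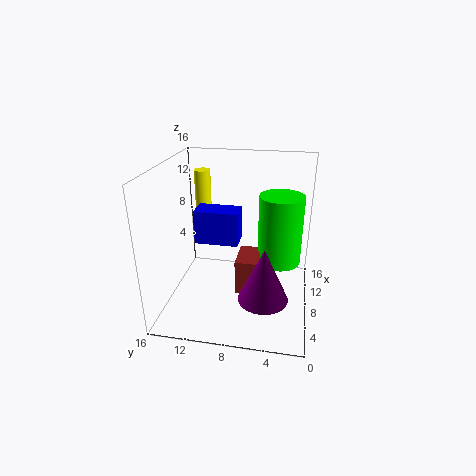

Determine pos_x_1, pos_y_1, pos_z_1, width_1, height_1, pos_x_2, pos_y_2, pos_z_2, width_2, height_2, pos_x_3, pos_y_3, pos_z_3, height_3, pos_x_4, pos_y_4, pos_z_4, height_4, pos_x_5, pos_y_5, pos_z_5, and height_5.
pos_x_1 = 5
pos_y_1 = 7.5
pos_z_1 = 8.5
width_1 = 2.5
height_1 = 3.5
pos_x_2 = 6
pos_y_2 = 5.5
pos_z_2 = 2
width_2 = 4
height_2 = 4
pos_x_3 = 3
pos_y_3 = 4.5
pos_z_3 = 4
height_3 = 5.5
pos_x_4 = 10
pos_y_4 = 3.5
pos_z_4 = 4.5
height_4 = 8
pos_x_5 = 13.5
pos_y_5 = 13.5
pos_z_5 = 6.5
height_5 = 7.5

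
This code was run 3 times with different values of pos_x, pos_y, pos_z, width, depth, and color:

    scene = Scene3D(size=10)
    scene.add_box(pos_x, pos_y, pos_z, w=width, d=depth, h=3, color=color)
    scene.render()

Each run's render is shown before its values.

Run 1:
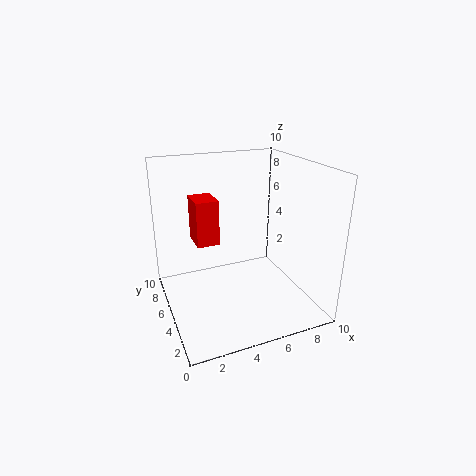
pos_x = 2
pos_y = 4.5
pos_z = 5
width = 1.5
depth = 2
color = 'red'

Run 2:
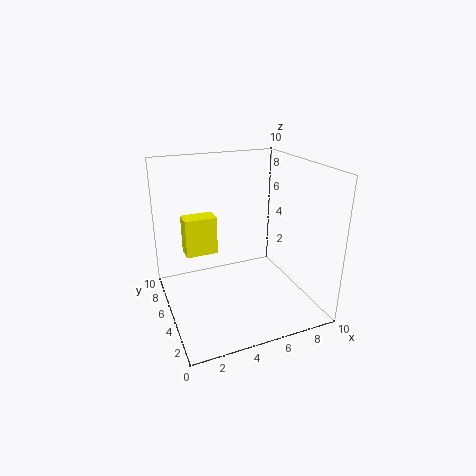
pos_x = 2
pos_y = 8
pos_z = 2.5
width = 2.5
depth = 1.5
color = 'yellow'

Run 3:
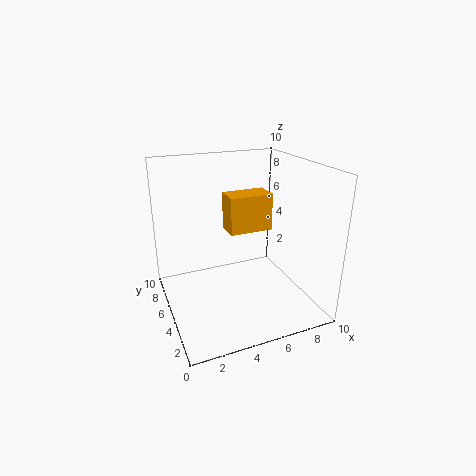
pos_x = 5.5
pos_y = 7.5
pos_z = 4
width = 3.5
depth = 2
color = 'orange'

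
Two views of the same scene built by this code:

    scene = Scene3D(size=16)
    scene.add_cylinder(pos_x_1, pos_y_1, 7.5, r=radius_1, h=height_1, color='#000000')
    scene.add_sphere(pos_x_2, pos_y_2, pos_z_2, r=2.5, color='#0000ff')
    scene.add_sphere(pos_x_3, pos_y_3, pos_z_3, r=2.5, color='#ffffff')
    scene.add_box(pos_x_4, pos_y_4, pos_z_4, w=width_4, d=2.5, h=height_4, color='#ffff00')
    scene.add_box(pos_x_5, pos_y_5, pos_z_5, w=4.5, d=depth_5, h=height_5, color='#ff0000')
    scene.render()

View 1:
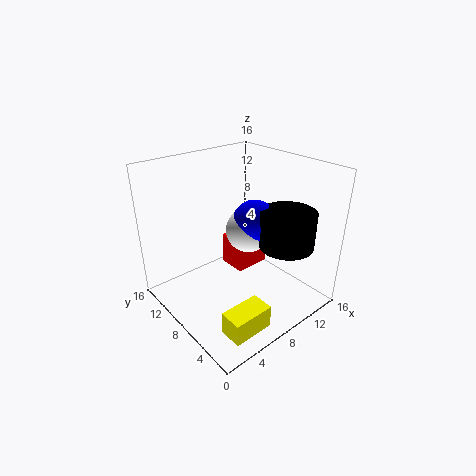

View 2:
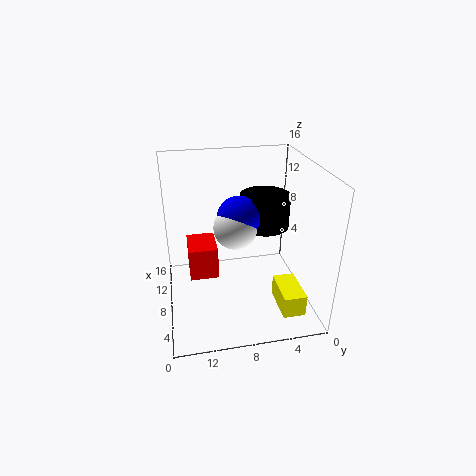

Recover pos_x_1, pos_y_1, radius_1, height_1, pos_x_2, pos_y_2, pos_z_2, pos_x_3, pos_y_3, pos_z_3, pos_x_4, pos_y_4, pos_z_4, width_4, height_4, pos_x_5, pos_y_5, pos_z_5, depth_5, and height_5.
pos_x_1 = 11.5, pos_y_1 = 4, radius_1 = 3, height_1 = 4, pos_x_2 = 10, pos_y_2 = 7.5, pos_z_2 = 9.5, pos_x_3 = 9.5, pos_y_3 = 8, pos_z_3 = 8.5, pos_x_4 = 2.5, pos_y_4 = 1.5, pos_z_4 = 0.5, width_4 = 4.5, height_4 = 2.5, pos_x_5 = 10, pos_y_5 = 10, pos_z_5 = 1.5, depth_5 = 3.5, height_5 = 4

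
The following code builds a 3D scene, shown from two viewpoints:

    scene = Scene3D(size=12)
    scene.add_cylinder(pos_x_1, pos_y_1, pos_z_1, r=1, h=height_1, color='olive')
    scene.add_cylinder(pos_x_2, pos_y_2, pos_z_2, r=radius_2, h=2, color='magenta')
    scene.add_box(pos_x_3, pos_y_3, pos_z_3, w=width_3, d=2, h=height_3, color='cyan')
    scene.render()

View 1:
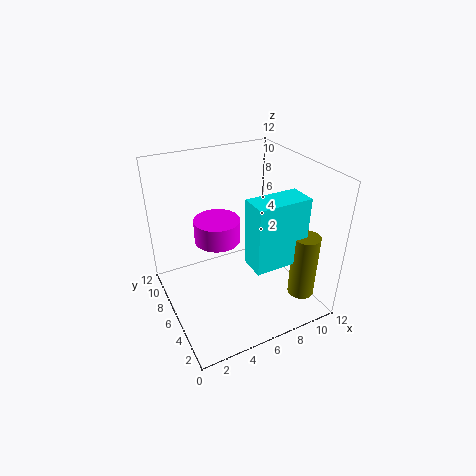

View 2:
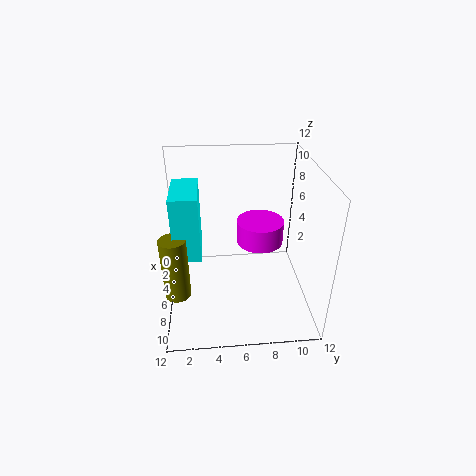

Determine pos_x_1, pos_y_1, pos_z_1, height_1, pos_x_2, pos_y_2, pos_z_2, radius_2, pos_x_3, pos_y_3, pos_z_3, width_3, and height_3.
pos_x_1 = 9, pos_y_1 = 1, pos_z_1 = 3, height_1 = 5, pos_x_2 = 5, pos_y_2 = 8, pos_z_2 = 5, radius_2 = 2, pos_x_3 = 5, pos_y_3 = 1, pos_z_3 = 6, width_3 = 4, height_3 = 5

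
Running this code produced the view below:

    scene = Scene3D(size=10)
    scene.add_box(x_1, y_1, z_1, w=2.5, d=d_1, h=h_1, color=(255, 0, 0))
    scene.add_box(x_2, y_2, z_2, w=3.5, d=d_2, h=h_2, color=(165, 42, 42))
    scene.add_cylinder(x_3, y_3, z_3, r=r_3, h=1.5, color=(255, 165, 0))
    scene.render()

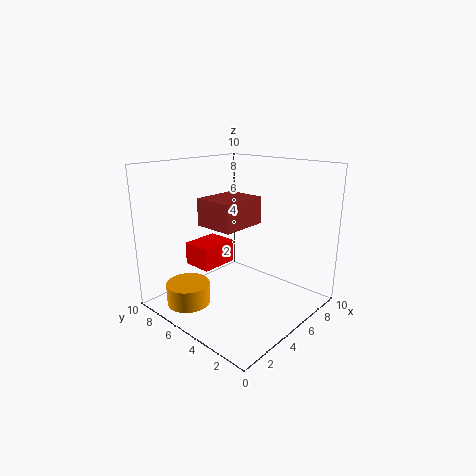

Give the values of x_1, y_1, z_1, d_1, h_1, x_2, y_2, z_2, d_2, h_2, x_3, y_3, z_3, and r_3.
x_1 = 2; y_1 = 5; z_1 = 3.5; d_1 = 2; h_1 = 1.5; x_2 = 4; y_2 = 5; z_2 = 5.5; d_2 = 3; h_2 = 2; x_3 = 2; y_3 = 7; z_3 = 0.5; r_3 = 1.5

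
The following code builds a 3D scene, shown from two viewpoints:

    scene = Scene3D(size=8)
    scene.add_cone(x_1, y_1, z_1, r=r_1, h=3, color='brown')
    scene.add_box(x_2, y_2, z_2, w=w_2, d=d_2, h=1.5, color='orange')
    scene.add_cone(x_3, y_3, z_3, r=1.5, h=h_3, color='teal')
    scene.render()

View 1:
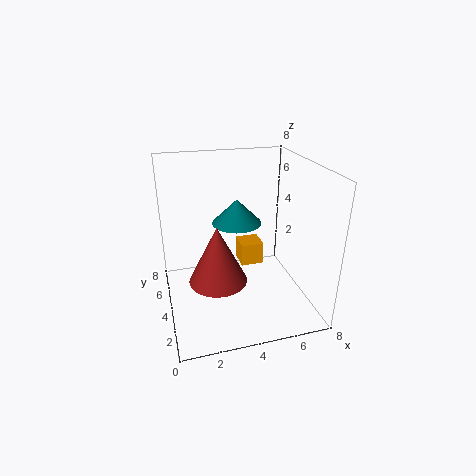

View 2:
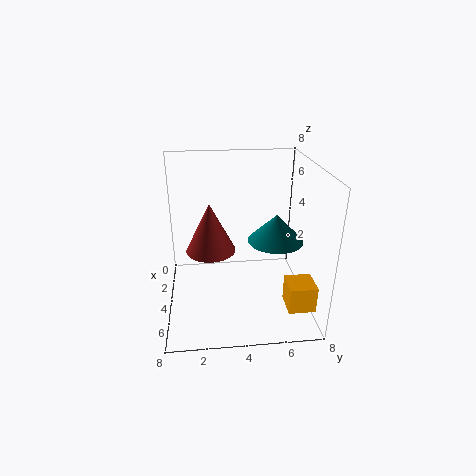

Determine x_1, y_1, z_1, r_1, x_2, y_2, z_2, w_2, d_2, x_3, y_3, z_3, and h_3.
x_1 = 2.5, y_1 = 2.5, z_1 = 2.5, r_1 = 1.5, x_2 = 5, y_2 = 6.5, z_2 = 0.5, w_2 = 1.5, d_2 = 1.5, x_3 = 4.5, y_3 = 6, z_3 = 4, h_3 = 1.5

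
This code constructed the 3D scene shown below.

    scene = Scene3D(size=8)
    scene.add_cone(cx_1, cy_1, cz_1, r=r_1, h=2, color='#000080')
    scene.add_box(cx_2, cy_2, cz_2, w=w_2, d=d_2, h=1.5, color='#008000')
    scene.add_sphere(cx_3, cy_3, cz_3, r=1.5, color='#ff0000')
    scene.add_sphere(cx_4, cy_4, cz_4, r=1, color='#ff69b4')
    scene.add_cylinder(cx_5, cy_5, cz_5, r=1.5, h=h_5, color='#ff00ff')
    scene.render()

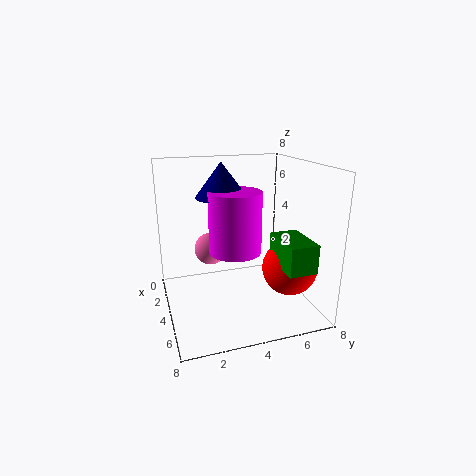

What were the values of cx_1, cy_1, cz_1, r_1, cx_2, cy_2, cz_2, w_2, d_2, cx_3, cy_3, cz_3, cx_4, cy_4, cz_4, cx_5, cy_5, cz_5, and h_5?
cx_1 = 2.5, cy_1 = 3.5, cz_1 = 6, r_1 = 1.5, cx_2 = 5, cy_2 = 5.5, cz_2 = 3, w_2 = 2.5, d_2 = 1.5, cx_3 = 5.5, cy_3 = 6.5, cz_3 = 2.5, cx_4 = 1.5, cy_4 = 3, cz_4 = 2.5, cx_5 = 3.5, cy_5 = 4, cz_5 = 3, h_5 = 3.5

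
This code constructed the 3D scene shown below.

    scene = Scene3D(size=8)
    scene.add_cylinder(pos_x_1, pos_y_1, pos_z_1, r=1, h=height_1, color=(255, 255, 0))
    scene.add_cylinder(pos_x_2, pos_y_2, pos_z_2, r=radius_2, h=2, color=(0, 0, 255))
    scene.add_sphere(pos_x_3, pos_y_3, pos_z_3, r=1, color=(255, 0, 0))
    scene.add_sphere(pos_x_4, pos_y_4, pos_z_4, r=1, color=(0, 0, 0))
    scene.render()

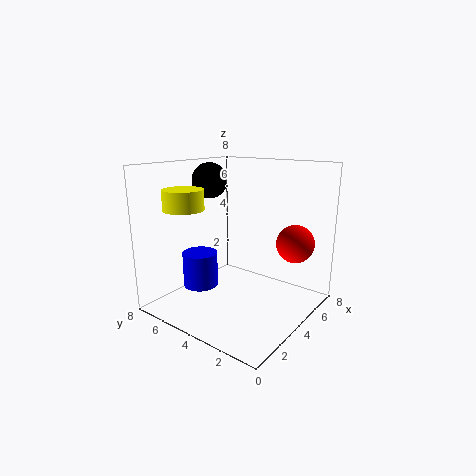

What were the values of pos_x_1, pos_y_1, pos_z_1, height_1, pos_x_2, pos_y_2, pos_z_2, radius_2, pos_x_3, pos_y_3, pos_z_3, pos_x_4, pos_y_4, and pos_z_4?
pos_x_1 = 1, pos_y_1 = 5, pos_z_1 = 6, height_1 = 1, pos_x_2 = 3, pos_y_2 = 6, pos_z_2 = 1, radius_2 = 1, pos_x_3 = 5, pos_y_3 = 1, pos_z_3 = 4, pos_x_4 = 4, pos_y_4 = 6, pos_z_4 = 7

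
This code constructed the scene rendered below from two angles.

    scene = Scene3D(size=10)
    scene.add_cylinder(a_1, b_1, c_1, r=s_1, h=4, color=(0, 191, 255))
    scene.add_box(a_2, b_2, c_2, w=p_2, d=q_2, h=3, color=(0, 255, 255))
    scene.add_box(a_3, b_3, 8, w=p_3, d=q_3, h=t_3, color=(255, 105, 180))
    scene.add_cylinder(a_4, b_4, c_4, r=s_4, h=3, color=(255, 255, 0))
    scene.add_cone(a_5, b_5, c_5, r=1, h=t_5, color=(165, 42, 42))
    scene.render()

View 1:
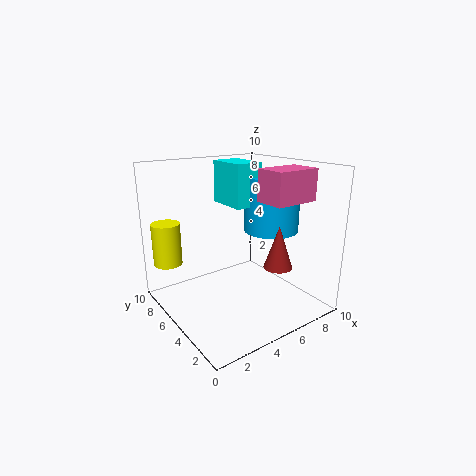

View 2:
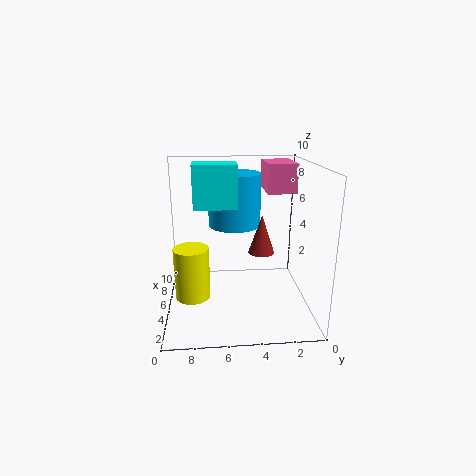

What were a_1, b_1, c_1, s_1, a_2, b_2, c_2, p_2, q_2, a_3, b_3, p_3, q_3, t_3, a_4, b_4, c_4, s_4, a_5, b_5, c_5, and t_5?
a_1 = 8
b_1 = 5
c_1 = 5
s_1 = 2
a_2 = 5
b_2 = 5
c_2 = 7
p_2 = 2
q_2 = 3
a_3 = 5
b_3 = 1
p_3 = 3
q_3 = 2
t_3 = 2
a_4 = 1
b_4 = 8
c_4 = 3
s_4 = 1
a_5 = 7
b_5 = 3
c_5 = 3
t_5 = 3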